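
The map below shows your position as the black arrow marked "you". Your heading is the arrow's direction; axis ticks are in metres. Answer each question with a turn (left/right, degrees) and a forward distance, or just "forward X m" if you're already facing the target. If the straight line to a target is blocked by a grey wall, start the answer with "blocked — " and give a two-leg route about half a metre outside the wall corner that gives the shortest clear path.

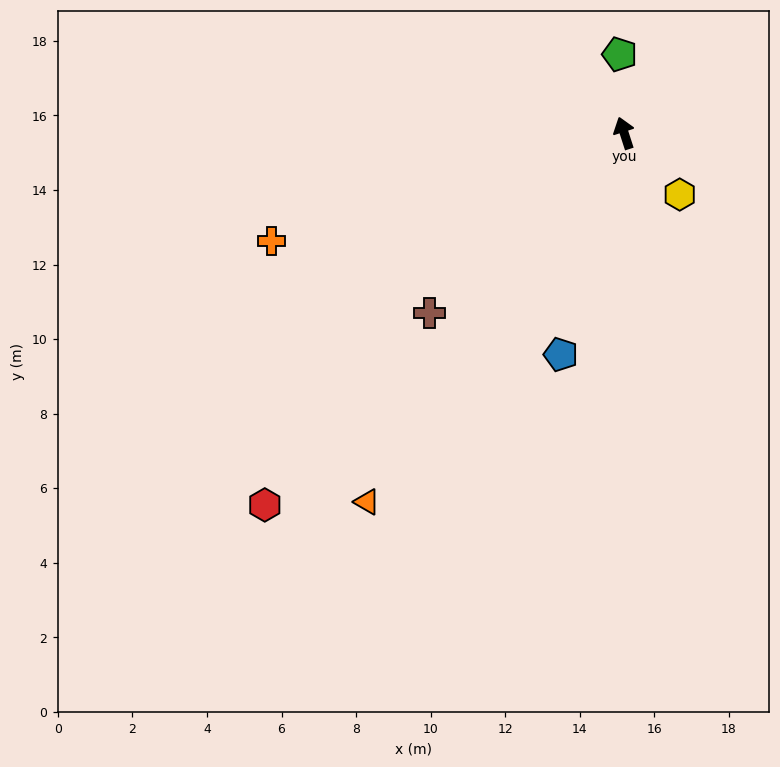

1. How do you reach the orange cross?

turn left 89°, forward 9.9 m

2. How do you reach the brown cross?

turn left 115°, forward 7.1 m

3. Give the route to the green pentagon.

turn right 15°, forward 2.1 m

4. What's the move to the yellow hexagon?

turn right 156°, forward 2.2 m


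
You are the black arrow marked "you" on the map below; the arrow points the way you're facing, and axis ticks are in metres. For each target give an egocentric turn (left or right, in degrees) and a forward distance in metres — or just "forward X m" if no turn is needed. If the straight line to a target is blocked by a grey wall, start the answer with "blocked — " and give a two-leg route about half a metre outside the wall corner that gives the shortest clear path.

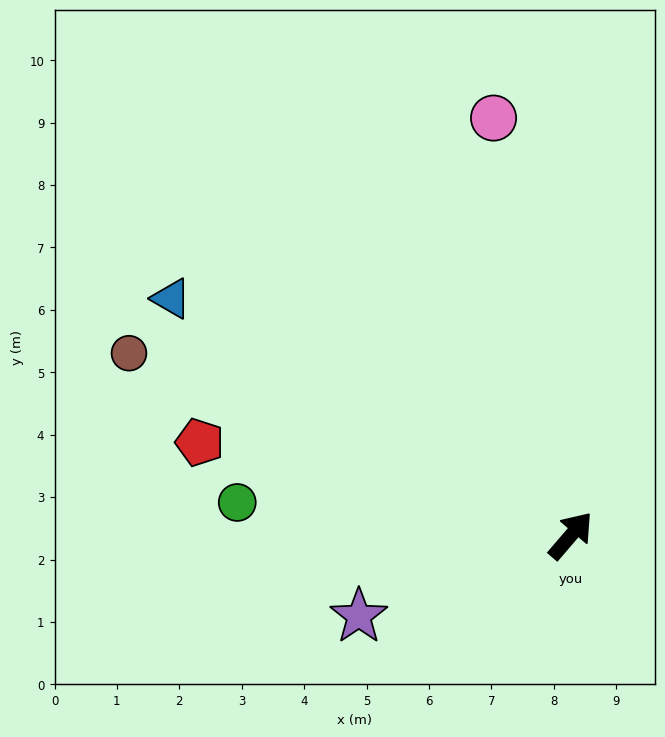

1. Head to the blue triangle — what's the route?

turn left 100°, forward 7.4 m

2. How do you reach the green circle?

turn left 125°, forward 5.4 m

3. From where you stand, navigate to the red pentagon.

turn left 117°, forward 6.1 m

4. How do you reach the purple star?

turn left 151°, forward 3.6 m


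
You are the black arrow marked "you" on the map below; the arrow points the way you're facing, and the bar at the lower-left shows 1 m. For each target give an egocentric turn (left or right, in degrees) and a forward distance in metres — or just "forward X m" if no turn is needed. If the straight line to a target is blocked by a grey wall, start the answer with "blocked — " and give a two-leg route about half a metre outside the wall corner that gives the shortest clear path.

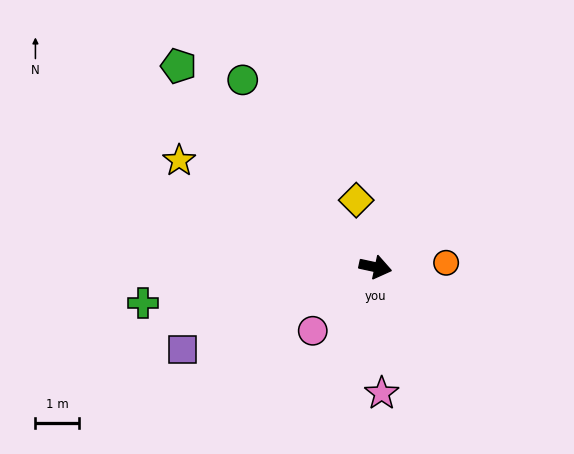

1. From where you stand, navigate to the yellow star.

turn left 164°, forward 5.1 m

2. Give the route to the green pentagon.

turn left 147°, forward 6.5 m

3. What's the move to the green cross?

turn right 159°, forward 5.4 m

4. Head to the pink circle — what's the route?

turn right 122°, forward 2.1 m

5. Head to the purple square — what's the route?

turn right 145°, forward 4.8 m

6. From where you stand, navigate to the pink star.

turn right 75°, forward 2.9 m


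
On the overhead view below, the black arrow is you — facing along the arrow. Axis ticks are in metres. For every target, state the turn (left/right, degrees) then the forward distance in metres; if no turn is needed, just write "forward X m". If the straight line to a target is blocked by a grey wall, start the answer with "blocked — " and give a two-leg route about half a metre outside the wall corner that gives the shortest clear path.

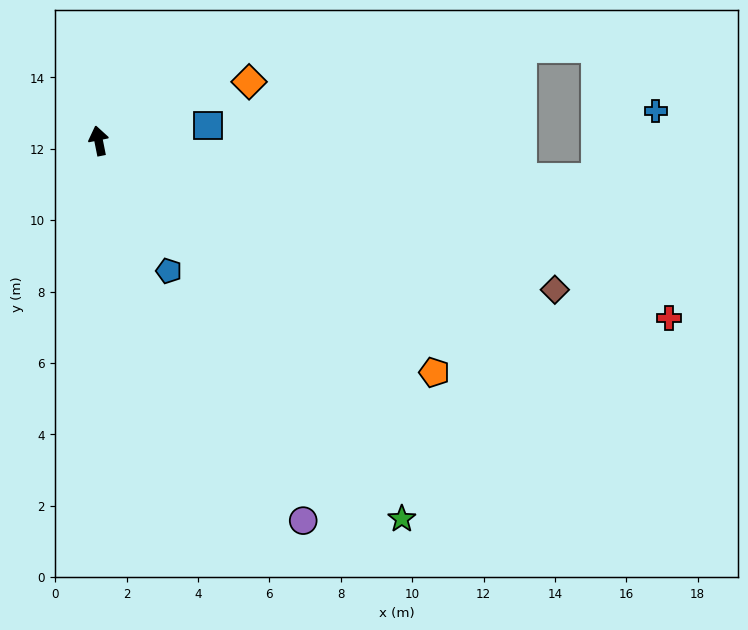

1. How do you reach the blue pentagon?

turn right 163°, forward 4.1 m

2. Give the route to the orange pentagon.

turn right 136°, forward 11.4 m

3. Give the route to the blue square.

turn right 93°, forward 3.1 m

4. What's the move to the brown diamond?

turn right 119°, forward 13.4 m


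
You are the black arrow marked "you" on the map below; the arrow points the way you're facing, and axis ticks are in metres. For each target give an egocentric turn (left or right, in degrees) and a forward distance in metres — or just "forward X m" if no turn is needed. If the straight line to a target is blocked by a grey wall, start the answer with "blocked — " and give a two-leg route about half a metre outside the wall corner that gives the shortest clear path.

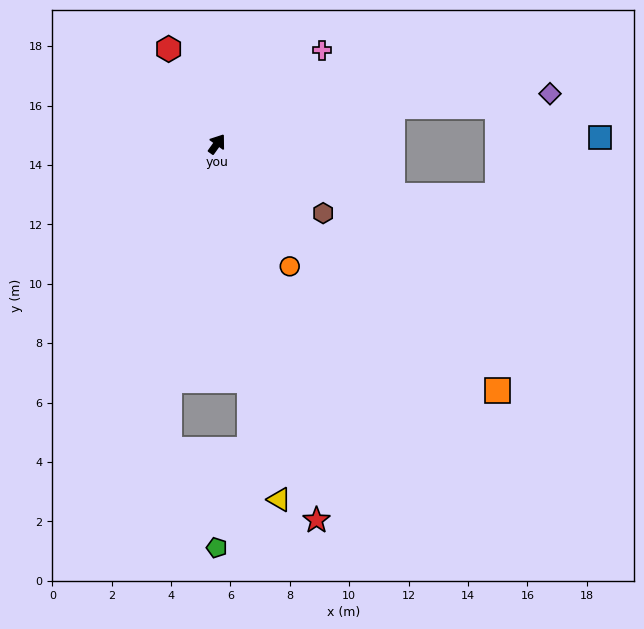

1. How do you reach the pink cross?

turn right 13°, forward 4.7 m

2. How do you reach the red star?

turn right 130°, forward 13.1 m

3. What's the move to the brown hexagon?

turn right 87°, forward 4.3 m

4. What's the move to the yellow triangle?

turn right 134°, forward 12.2 m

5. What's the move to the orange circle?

turn right 114°, forward 4.8 m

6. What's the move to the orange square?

turn right 96°, forward 12.6 m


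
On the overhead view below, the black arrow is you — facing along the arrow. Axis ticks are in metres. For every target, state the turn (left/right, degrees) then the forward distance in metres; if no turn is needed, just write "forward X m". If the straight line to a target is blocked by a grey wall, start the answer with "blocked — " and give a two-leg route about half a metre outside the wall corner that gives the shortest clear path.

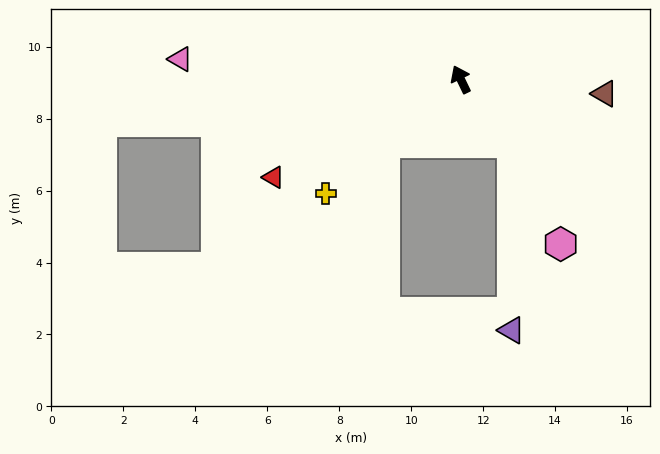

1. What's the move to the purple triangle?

blocked — turn right 167°, forward 2.3 m, then turn right 39°, forward 5.2 m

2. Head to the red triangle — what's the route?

turn left 92°, forward 5.9 m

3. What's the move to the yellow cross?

turn left 105°, forward 4.9 m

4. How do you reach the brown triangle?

turn right 121°, forward 4.0 m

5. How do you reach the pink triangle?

turn left 60°, forward 7.8 m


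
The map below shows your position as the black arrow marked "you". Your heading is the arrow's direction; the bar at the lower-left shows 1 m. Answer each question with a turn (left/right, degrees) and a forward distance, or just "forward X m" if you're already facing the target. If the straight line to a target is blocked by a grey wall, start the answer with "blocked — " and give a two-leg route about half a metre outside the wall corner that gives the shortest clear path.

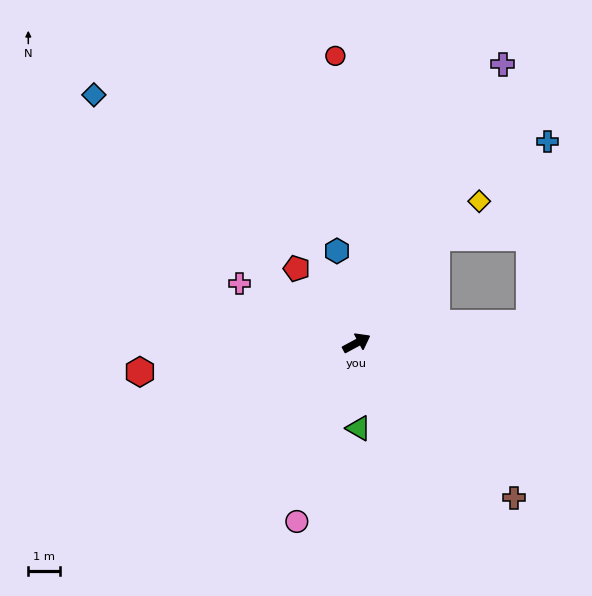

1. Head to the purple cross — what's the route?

turn left 34°, forward 9.9 m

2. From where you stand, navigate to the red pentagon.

turn left 101°, forward 3.0 m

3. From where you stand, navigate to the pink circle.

turn right 137°, forward 5.9 m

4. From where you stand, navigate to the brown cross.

turn right 73°, forward 6.9 m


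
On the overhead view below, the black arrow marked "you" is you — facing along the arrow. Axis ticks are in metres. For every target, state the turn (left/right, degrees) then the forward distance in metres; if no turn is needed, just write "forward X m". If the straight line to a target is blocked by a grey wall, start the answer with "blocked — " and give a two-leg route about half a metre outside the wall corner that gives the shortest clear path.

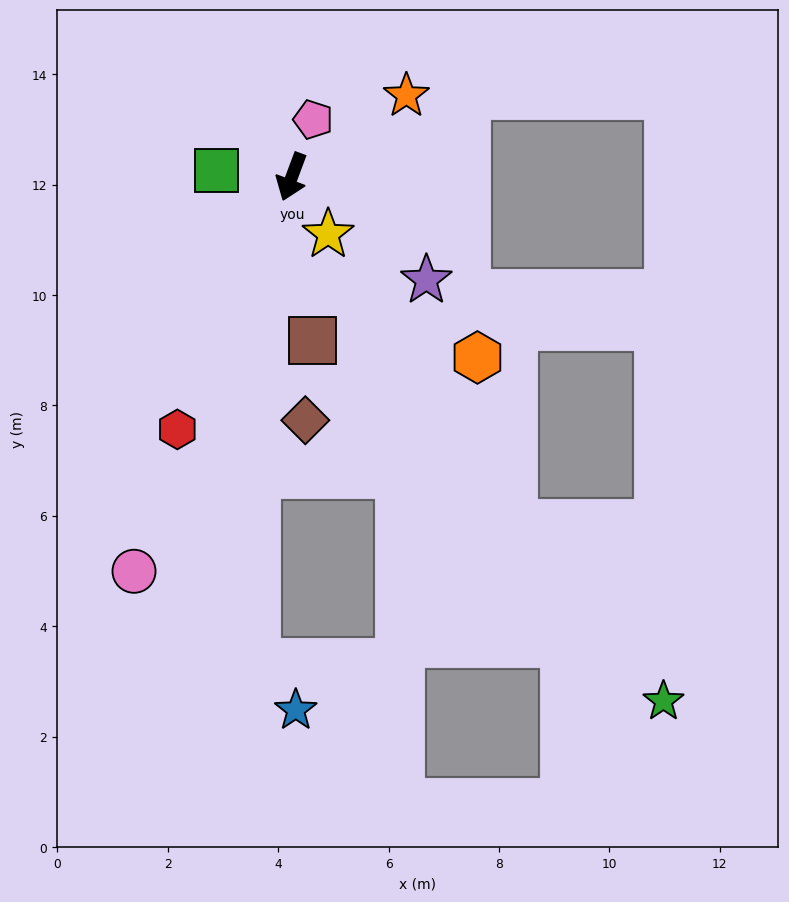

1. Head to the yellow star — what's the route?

turn left 53°, forward 1.2 m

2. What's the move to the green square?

turn right 75°, forward 1.4 m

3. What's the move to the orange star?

turn left 146°, forward 2.5 m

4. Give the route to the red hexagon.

turn right 4°, forward 5.0 m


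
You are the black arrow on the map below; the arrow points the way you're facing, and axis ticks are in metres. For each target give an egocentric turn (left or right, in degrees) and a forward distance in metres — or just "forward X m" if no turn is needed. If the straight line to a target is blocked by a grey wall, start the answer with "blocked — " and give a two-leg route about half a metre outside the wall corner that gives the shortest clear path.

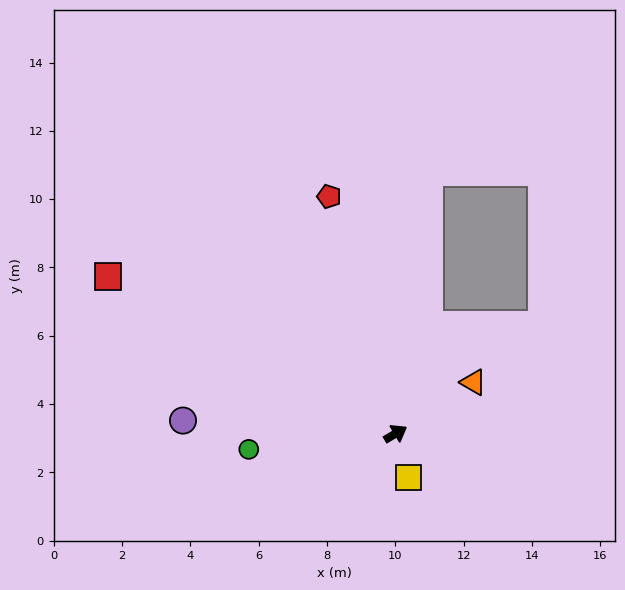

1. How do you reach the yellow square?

turn right 104°, forward 1.3 m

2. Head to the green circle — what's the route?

turn left 155°, forward 4.3 m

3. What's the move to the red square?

turn left 121°, forward 9.6 m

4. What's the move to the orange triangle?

turn left 3°, forward 2.7 m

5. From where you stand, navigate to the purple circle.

turn left 146°, forward 6.2 m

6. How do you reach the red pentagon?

turn left 75°, forward 7.2 m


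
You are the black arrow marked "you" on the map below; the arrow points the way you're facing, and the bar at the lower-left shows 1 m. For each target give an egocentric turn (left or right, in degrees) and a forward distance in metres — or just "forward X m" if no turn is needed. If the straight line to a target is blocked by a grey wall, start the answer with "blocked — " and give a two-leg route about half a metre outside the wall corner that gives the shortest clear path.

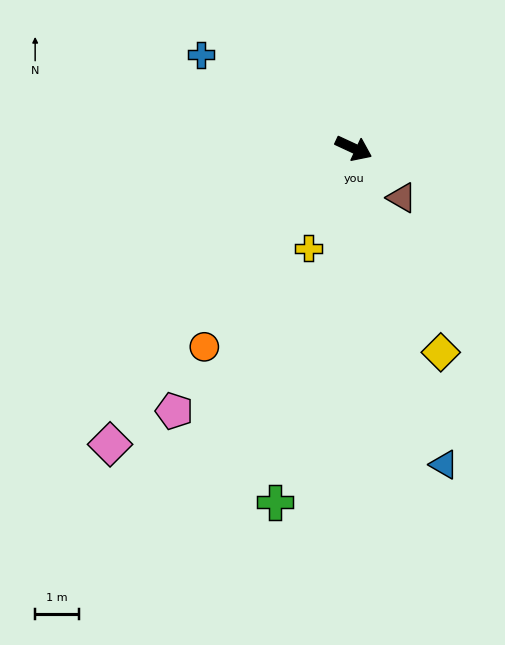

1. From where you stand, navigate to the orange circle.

turn right 102°, forward 5.7 m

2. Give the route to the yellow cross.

turn right 89°, forward 2.5 m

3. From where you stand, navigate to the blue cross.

turn left 173°, forward 4.1 m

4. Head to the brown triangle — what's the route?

turn right 21°, forward 1.6 m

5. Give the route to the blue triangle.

turn right 49°, forward 7.5 m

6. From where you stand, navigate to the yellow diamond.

turn right 42°, forward 5.1 m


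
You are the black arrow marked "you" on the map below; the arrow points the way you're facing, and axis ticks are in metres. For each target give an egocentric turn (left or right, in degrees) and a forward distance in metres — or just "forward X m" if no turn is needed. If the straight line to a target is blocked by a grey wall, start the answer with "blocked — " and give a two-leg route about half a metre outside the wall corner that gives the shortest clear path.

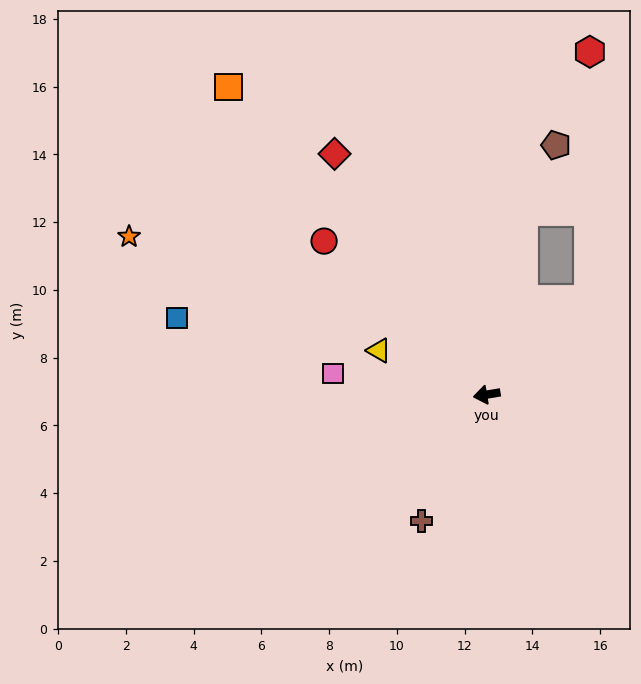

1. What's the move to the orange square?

turn right 59°, forward 11.8 m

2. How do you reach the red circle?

turn right 53°, forward 6.6 m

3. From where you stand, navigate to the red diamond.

turn right 67°, forward 8.4 m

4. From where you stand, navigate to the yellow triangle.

turn right 32°, forward 3.4 m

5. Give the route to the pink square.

turn right 17°, forward 4.6 m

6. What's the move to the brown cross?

turn left 53°, forward 4.2 m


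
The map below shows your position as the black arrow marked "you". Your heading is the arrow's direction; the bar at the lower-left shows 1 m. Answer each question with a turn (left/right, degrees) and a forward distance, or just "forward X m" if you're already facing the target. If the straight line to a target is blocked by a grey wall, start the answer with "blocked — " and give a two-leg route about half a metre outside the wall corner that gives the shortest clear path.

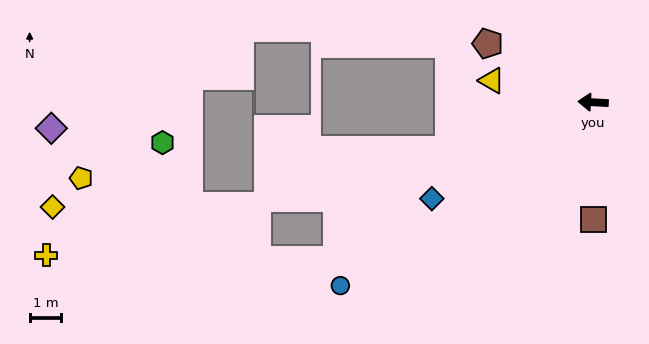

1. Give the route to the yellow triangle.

turn right 9°, forward 3.3 m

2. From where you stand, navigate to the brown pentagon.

turn right 26°, forward 3.8 m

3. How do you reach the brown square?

turn left 93°, forward 3.7 m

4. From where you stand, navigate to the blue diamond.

turn left 34°, forward 5.9 m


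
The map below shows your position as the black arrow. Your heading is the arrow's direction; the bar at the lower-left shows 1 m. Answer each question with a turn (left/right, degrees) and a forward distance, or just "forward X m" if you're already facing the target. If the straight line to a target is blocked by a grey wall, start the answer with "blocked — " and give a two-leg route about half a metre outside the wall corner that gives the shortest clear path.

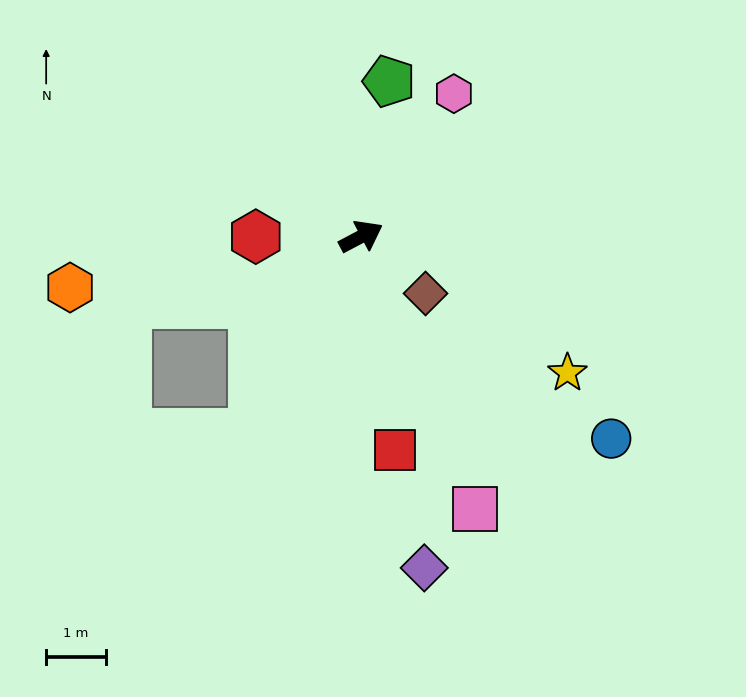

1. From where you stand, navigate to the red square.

turn right 109°, forward 3.6 m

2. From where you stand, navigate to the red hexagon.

turn left 152°, forward 1.8 m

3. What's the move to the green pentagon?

turn left 52°, forward 2.7 m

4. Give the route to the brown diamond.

turn right 69°, forward 1.4 m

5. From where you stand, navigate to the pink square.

turn right 95°, forward 5.0 m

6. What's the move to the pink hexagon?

turn left 29°, forward 2.9 m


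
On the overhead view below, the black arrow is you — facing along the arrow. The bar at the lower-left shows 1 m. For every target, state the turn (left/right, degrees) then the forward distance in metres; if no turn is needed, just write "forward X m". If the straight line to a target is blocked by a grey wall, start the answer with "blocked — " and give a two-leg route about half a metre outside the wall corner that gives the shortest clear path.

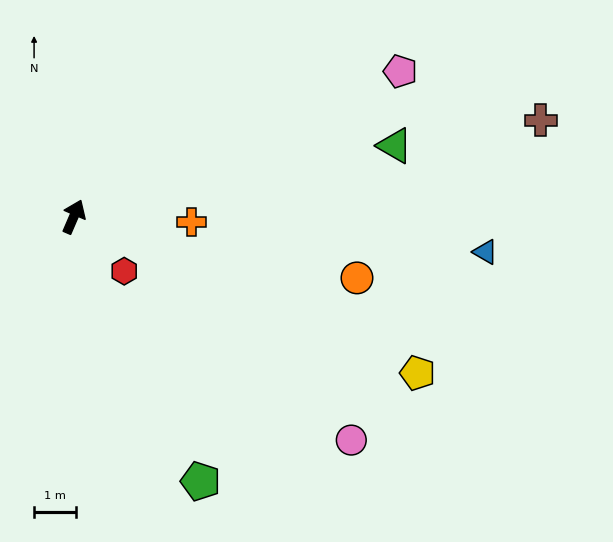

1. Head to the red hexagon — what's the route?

turn right 114°, forward 1.8 m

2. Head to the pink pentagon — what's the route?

turn right 43°, forward 8.6 m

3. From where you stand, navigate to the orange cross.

turn right 69°, forward 2.8 m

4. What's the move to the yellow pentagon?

turn right 91°, forward 9.1 m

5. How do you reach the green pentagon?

turn right 131°, forward 7.0 m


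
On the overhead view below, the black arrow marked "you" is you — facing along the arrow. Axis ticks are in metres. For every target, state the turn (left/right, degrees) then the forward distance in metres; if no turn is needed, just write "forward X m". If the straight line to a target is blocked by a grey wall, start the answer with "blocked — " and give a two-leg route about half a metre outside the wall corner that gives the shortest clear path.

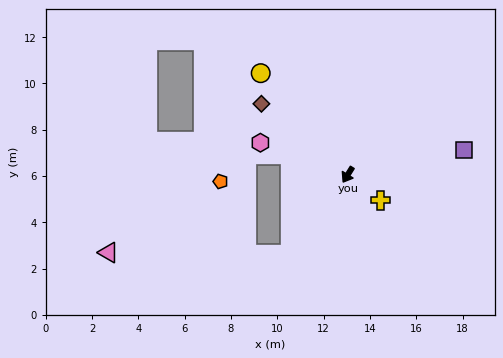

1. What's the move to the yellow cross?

turn left 84°, forward 1.8 m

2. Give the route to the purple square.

turn left 134°, forward 5.1 m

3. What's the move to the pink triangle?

blocked — turn right 4°, forward 4.2 m, then turn right 55°, forward 7.9 m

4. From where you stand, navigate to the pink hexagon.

turn right 78°, forward 4.0 m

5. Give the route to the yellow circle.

turn right 107°, forward 5.8 m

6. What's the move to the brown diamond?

turn right 98°, forward 4.8 m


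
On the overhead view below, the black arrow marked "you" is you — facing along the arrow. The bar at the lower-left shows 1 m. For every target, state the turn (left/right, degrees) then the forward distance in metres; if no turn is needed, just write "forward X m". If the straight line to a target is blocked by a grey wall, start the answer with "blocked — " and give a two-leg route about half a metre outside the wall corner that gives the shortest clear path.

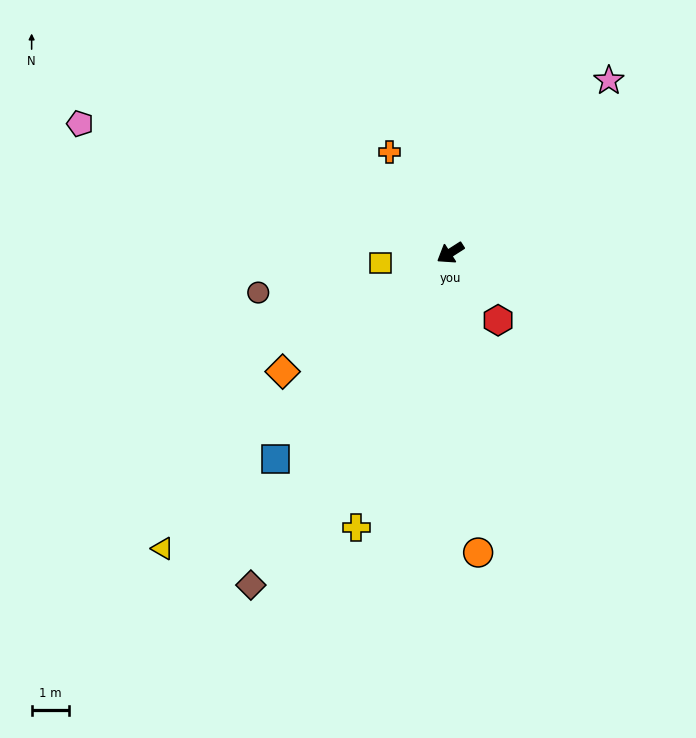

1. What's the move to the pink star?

turn right 165°, forward 6.3 m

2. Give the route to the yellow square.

turn right 24°, forward 1.9 m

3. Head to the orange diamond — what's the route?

turn left 3°, forward 5.5 m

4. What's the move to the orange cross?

turn right 91°, forward 3.2 m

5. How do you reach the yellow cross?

turn left 39°, forward 7.8 m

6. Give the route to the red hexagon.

turn left 93°, forward 2.2 m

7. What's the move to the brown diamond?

turn left 26°, forward 10.4 m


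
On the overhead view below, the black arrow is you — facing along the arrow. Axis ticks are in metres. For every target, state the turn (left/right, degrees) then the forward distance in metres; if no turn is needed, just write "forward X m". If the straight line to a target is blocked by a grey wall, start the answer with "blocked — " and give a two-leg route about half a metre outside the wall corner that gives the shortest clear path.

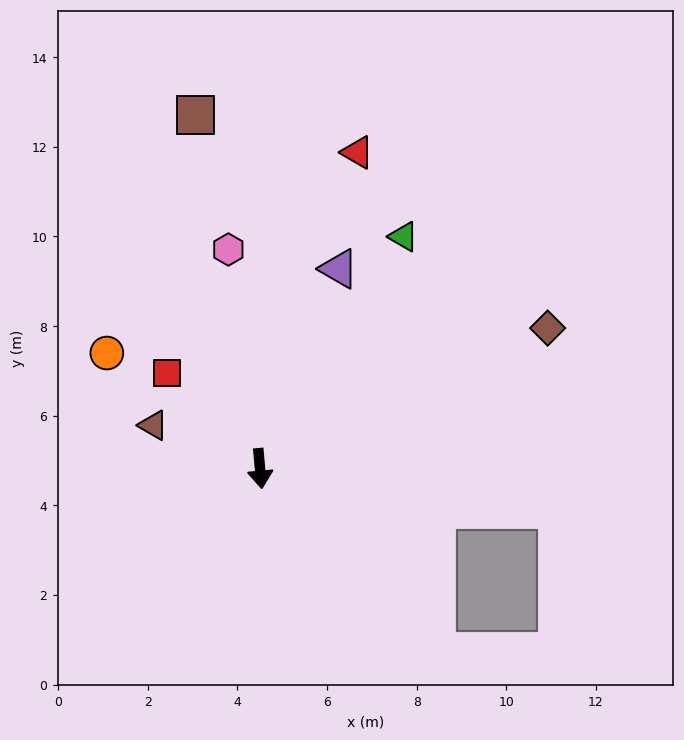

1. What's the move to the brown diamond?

turn left 111°, forward 7.1 m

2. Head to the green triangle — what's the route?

turn left 143°, forward 6.1 m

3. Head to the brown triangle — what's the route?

turn right 117°, forward 2.6 m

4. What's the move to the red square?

turn right 141°, forward 3.0 m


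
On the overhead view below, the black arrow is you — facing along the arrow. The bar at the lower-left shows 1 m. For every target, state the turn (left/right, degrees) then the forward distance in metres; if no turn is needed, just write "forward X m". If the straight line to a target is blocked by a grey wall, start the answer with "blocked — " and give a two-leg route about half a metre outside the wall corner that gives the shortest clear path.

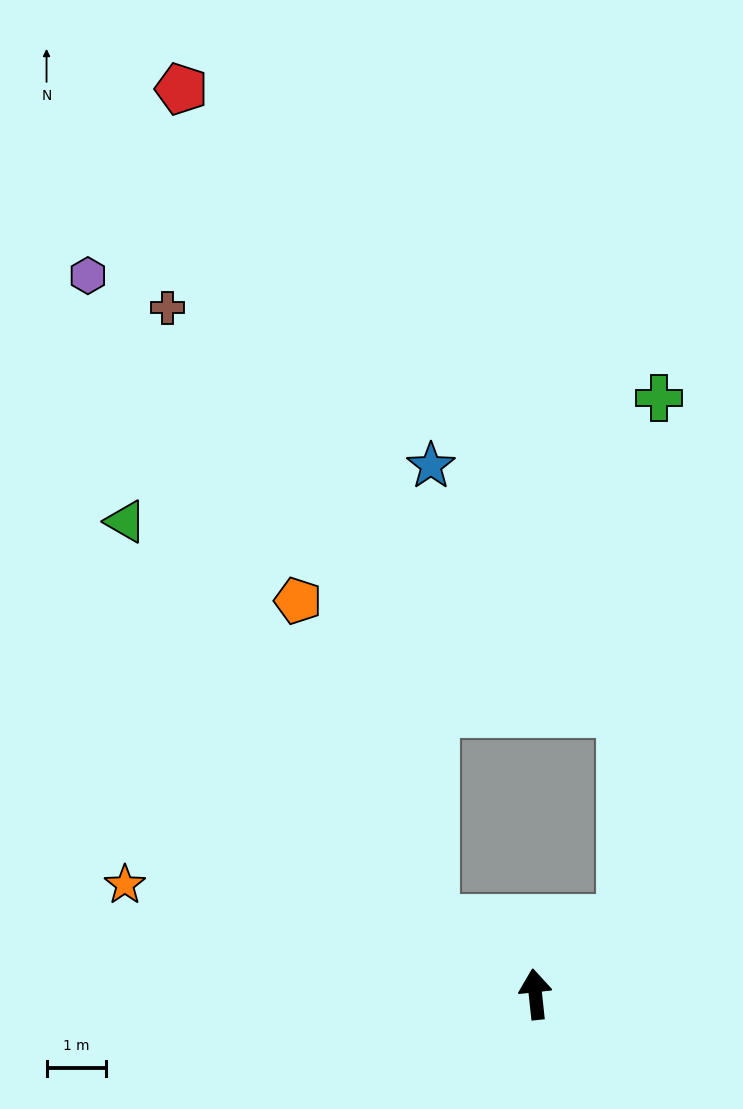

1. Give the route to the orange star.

turn left 69°, forward 7.2 m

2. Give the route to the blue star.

blocked — turn left 48°, forward 2.1 m, then turn right 54°, forward 7.7 m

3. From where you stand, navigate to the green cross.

blocked — turn right 55°, forward 1.9 m, then turn left 45°, forward 8.8 m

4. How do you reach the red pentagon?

blocked — turn left 48°, forward 2.1 m, then turn right 37°, forward 14.7 m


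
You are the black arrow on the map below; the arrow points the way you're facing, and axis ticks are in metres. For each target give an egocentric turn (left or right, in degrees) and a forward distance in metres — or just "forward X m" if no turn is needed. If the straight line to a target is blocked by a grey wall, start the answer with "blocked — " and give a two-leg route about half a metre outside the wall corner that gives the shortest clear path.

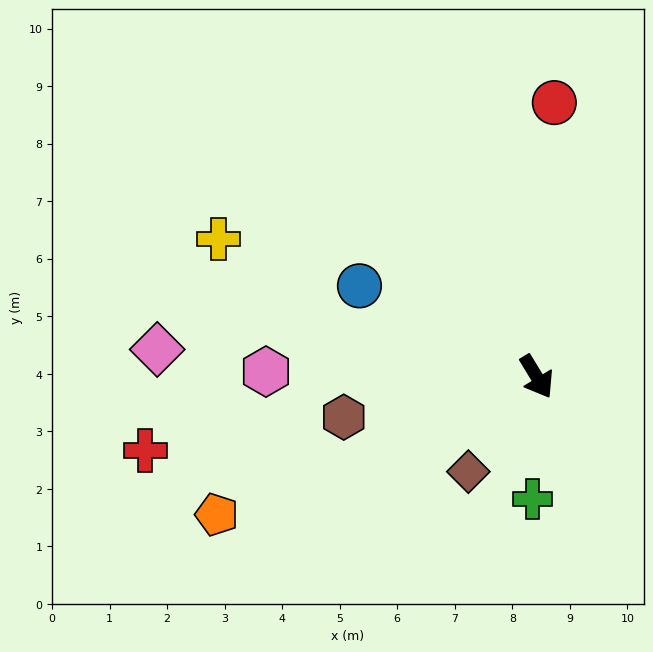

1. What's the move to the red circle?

turn left 145°, forward 4.8 m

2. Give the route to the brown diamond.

turn right 67°, forward 2.0 m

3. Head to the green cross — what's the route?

turn right 33°, forward 2.1 m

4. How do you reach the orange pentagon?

turn right 98°, forward 6.1 m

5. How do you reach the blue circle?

turn right 148°, forward 3.5 m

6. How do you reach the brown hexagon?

turn right 109°, forward 3.4 m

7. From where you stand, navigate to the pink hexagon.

turn right 122°, forward 4.7 m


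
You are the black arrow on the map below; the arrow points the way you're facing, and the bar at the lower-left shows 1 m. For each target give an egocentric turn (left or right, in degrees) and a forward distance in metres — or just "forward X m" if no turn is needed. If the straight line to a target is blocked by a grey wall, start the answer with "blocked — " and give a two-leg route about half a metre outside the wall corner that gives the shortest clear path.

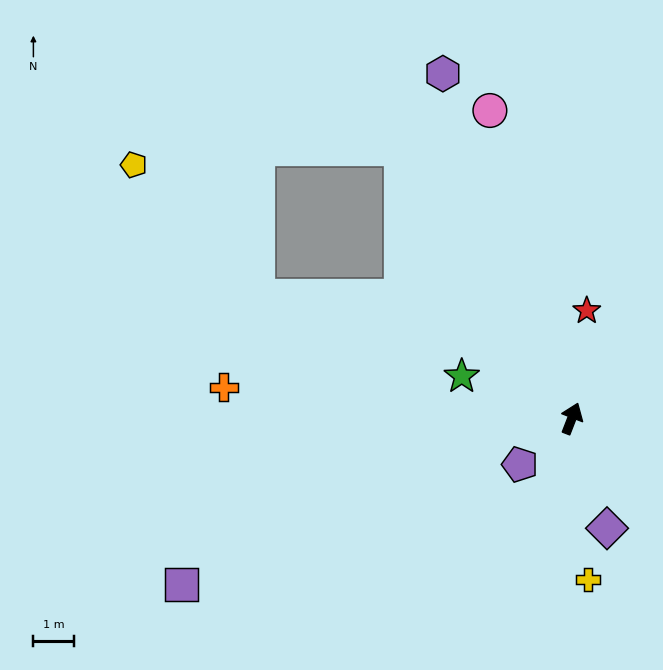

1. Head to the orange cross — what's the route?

turn left 106°, forward 8.6 m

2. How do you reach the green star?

turn left 90°, forward 2.9 m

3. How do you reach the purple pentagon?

turn left 153°, forward 1.7 m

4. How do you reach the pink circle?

turn left 36°, forward 7.8 m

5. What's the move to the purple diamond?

turn right 141°, forward 2.8 m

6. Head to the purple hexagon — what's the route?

turn left 42°, forward 9.0 m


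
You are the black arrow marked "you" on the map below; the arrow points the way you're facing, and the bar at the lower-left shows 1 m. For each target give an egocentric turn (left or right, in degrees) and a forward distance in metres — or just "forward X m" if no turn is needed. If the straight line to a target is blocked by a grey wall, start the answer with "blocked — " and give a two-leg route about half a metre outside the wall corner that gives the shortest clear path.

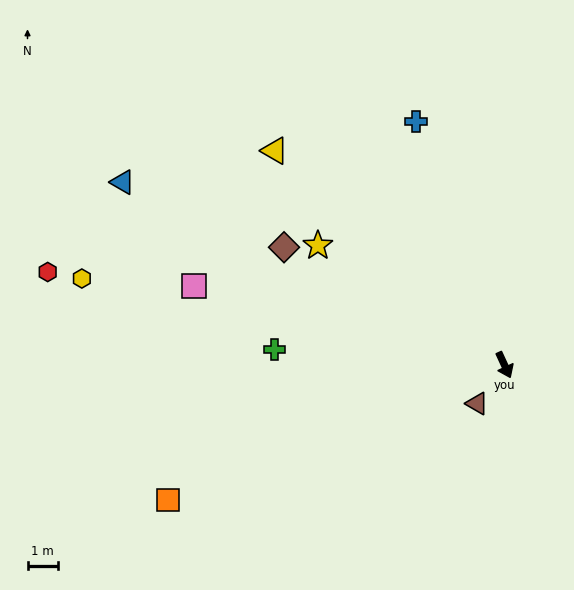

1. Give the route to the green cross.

turn right 118°, forward 7.6 m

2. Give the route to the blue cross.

turn left 175°, forward 8.6 m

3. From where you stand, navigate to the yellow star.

turn right 147°, forward 7.3 m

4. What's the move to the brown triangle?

turn right 60°, forward 1.6 m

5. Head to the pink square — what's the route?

turn right 129°, forward 10.6 m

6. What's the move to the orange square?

turn right 93°, forward 12.0 m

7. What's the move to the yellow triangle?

turn right 158°, forward 10.4 m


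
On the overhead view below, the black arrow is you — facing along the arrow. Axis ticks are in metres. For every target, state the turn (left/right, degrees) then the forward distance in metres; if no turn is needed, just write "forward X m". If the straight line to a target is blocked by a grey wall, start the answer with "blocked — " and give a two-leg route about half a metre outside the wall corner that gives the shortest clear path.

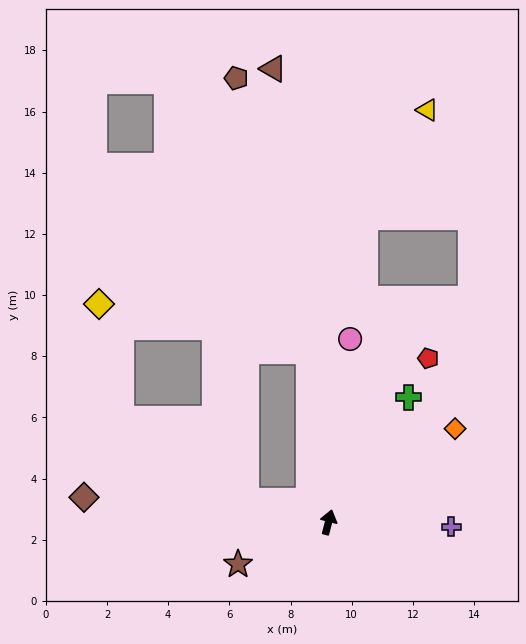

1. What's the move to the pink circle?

turn left 8°, forward 6.0 m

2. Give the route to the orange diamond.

turn right 39°, forward 5.1 m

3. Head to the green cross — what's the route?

turn right 18°, forward 4.8 m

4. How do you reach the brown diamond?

turn left 99°, forward 8.0 m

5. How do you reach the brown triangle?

turn left 21°, forward 14.9 m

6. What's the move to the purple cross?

turn right 78°, forward 4.0 m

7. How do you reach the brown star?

turn left 129°, forward 3.3 m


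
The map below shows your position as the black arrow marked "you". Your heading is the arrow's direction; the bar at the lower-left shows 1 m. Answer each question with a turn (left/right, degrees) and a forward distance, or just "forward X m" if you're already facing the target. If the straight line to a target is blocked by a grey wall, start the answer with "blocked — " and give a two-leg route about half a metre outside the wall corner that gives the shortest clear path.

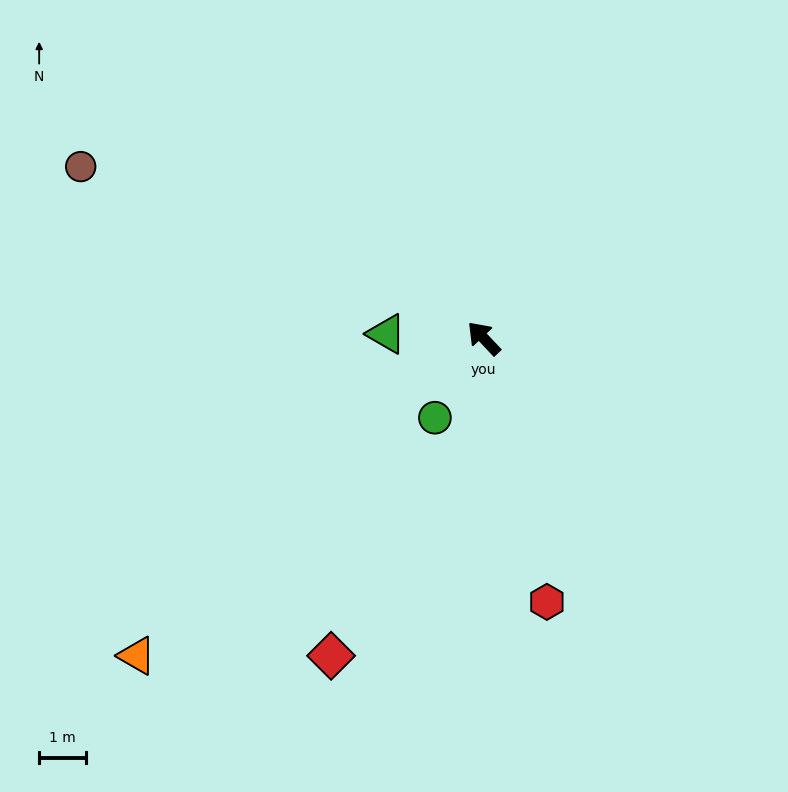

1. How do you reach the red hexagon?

turn left 150°, forward 5.8 m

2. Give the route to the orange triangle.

turn left 89°, forward 10.0 m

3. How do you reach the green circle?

turn left 105°, forward 2.0 m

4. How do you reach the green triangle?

turn left 44°, forward 2.1 m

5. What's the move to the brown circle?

turn left 24°, forward 9.4 m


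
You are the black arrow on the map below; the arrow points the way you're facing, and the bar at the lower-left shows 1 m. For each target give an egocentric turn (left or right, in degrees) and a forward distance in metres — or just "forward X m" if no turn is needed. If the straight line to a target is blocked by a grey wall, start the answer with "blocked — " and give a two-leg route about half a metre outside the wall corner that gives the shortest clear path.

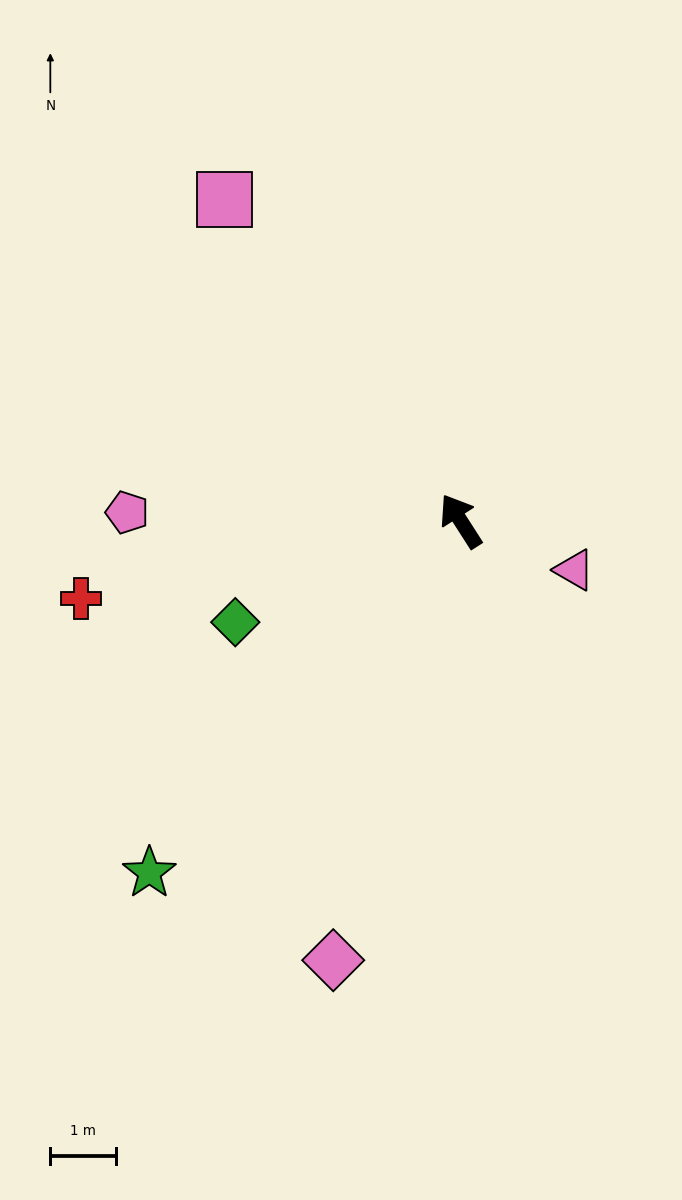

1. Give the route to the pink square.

turn left 4°, forward 6.1 m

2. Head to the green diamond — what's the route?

turn left 82°, forward 3.8 m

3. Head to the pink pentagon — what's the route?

turn left 56°, forward 5.1 m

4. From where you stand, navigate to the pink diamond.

turn left 131°, forward 6.9 m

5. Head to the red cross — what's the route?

turn left 69°, forward 5.9 m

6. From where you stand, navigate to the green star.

turn left 106°, forward 7.1 m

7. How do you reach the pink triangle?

turn right 146°, forward 1.9 m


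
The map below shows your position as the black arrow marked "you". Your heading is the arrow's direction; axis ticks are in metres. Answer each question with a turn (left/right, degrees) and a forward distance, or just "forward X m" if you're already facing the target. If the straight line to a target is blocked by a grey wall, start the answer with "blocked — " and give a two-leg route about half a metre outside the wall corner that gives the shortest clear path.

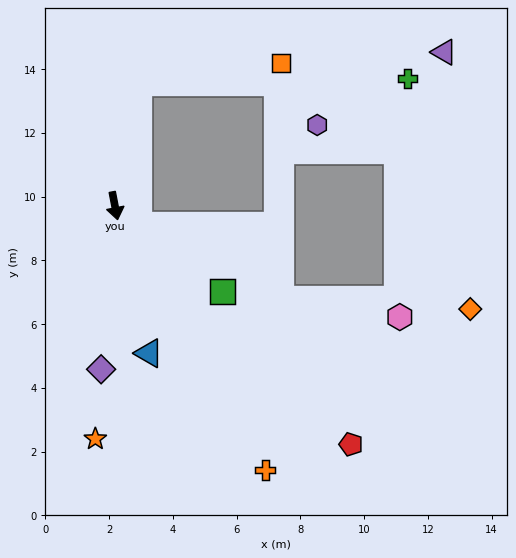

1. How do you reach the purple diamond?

turn right 16°, forward 5.1 m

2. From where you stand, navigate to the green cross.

blocked — turn left 158°, forward 3.9 m, then turn right 78°, forward 8.4 m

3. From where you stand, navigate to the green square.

turn left 40°, forward 4.3 m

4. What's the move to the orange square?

blocked — turn left 158°, forward 3.9 m, then turn right 71°, forward 4.5 m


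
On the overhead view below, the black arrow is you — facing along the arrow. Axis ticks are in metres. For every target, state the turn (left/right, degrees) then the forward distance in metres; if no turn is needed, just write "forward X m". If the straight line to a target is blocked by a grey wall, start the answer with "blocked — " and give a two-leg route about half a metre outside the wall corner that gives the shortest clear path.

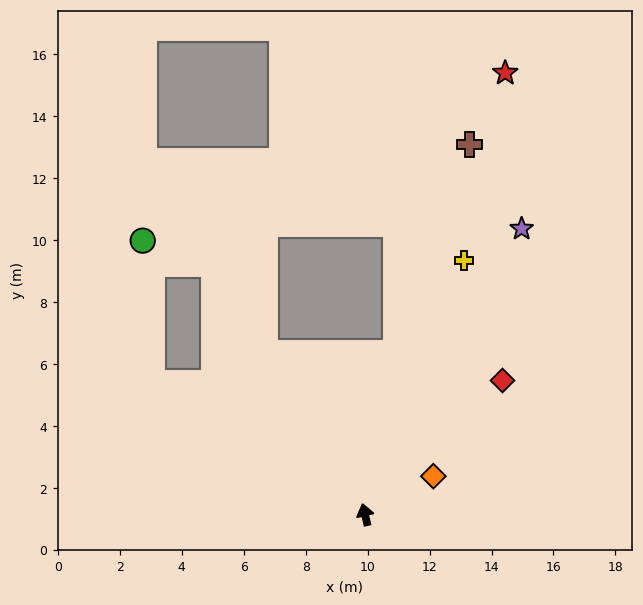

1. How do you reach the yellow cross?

turn right 34°, forward 8.8 m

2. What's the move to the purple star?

turn right 42°, forward 10.5 m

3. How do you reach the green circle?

blocked — turn left 45°, forward 8.1 m, then turn right 54°, forward 4.6 m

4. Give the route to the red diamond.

turn right 59°, forward 6.2 m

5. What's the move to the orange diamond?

turn right 74°, forward 2.5 m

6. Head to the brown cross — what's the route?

turn right 29°, forward 12.4 m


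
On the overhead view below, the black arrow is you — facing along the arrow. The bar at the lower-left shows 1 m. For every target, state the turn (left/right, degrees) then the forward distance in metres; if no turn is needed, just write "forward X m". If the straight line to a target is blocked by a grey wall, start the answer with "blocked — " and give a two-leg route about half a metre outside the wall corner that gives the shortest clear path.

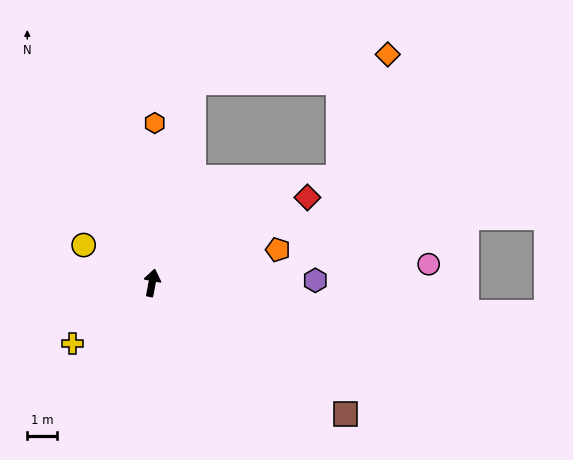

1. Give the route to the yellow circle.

turn left 72°, forward 2.6 m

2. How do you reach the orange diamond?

blocked — forward 6.8 m, then turn right 71°, forward 6.5 m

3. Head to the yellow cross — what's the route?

turn left 138°, forward 3.3 m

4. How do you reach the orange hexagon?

turn left 10°, forward 5.3 m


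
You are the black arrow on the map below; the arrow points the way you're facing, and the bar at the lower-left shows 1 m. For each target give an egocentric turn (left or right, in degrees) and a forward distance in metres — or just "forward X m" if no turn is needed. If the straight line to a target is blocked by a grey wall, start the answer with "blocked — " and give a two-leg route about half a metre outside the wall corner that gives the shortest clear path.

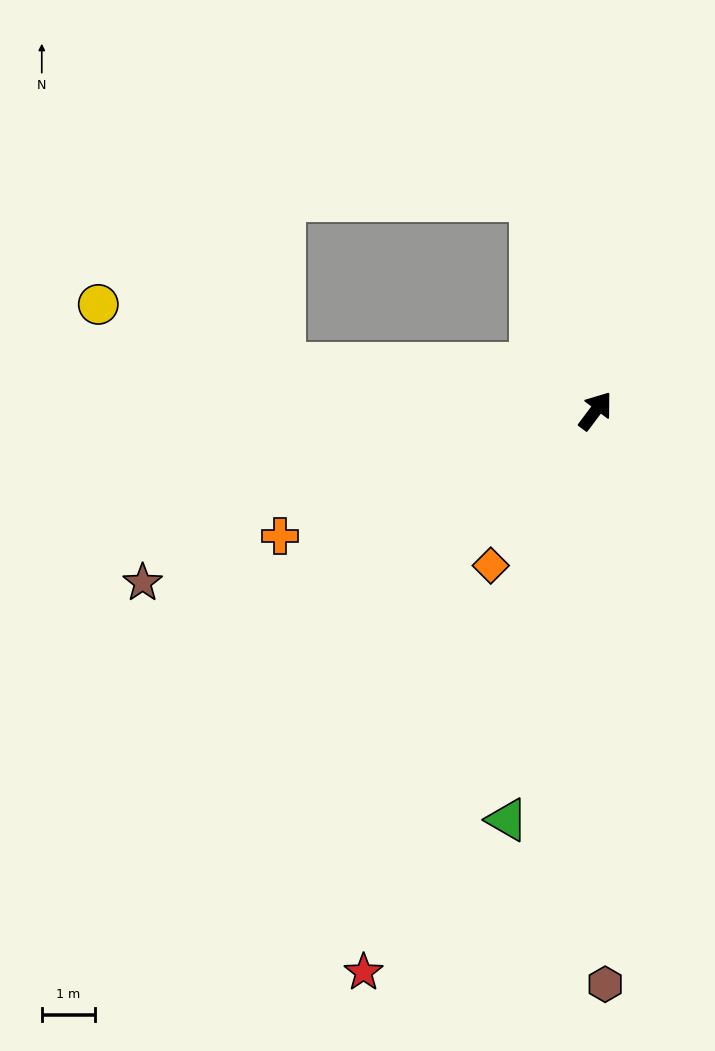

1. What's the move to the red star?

turn right 166°, forward 11.5 m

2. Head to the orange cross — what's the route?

turn left 149°, forward 6.4 m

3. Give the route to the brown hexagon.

turn right 142°, forward 10.9 m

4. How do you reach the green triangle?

turn right 155°, forward 7.9 m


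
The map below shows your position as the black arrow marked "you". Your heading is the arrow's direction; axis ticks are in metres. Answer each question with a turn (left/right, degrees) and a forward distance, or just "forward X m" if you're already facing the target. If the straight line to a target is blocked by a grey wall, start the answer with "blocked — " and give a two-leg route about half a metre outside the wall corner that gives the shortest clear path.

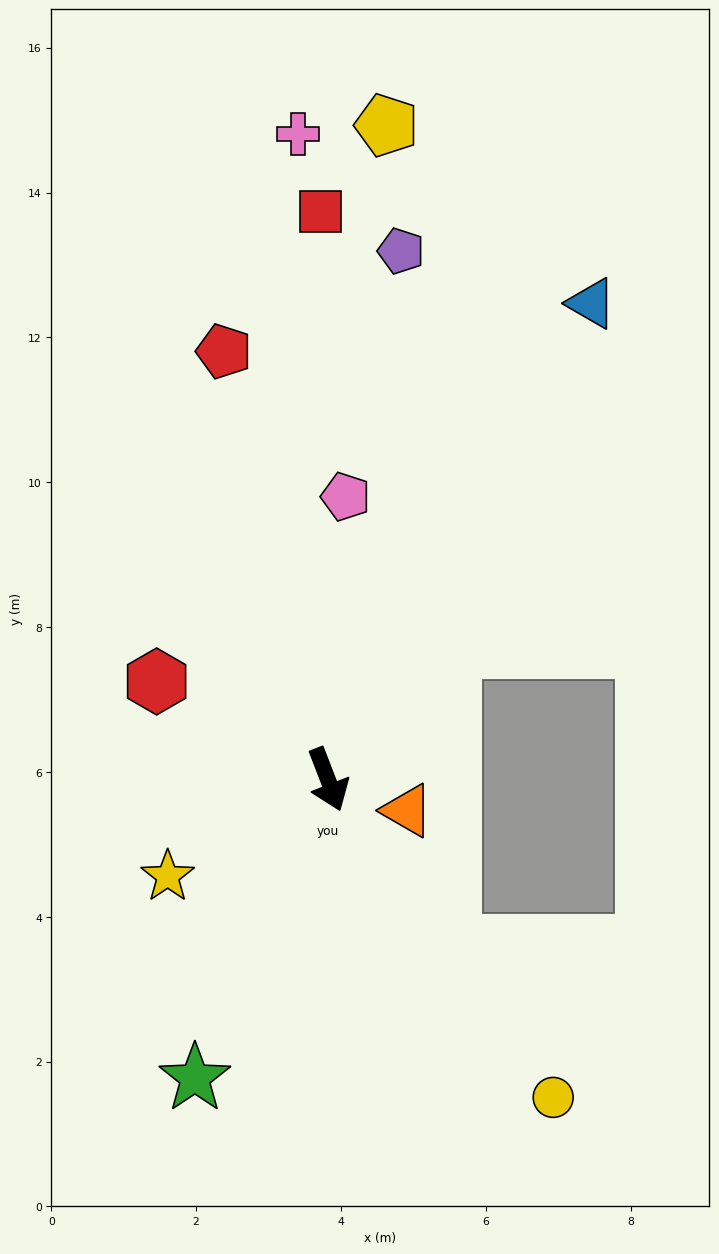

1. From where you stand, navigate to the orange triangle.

turn left 48°, forward 1.2 m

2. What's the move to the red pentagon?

turn left 173°, forward 6.1 m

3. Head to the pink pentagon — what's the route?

turn left 155°, forward 3.9 m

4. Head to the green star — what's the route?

turn right 45°, forward 4.5 m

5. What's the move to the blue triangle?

turn left 130°, forward 7.5 m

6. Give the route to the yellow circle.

turn left 14°, forward 5.4 m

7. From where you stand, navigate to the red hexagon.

turn right 141°, forward 2.7 m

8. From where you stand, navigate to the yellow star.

turn right 80°, forward 2.6 m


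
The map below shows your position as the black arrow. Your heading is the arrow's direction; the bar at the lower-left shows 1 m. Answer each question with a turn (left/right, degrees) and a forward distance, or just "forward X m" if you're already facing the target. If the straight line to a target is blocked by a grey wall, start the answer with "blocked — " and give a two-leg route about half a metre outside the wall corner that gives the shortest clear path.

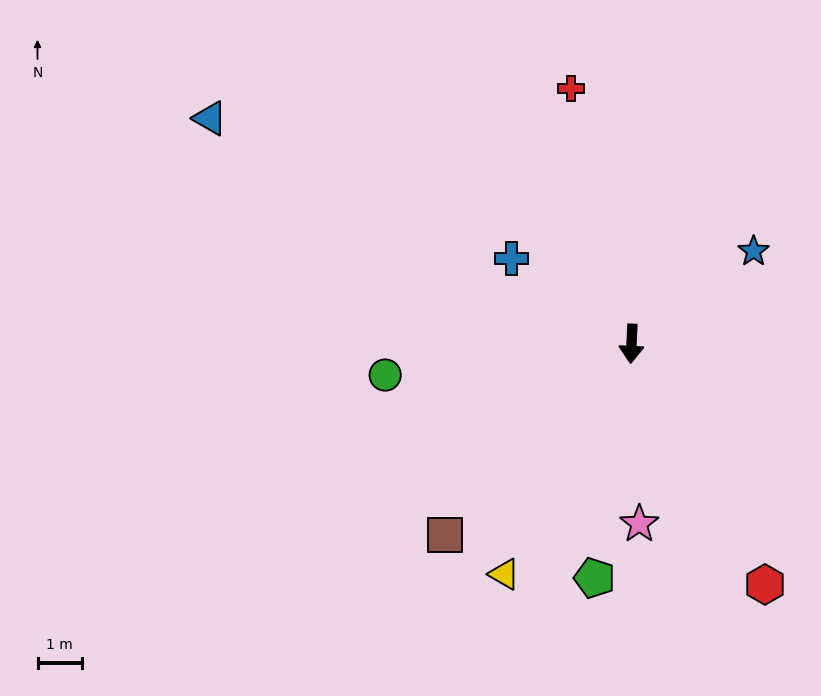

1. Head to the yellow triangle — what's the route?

turn right 26°, forward 6.0 m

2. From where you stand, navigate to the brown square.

turn right 42°, forward 6.1 m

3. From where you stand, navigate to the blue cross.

turn right 123°, forward 3.4 m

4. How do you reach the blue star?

turn left 130°, forward 3.5 m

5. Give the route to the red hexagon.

turn left 32°, forward 6.3 m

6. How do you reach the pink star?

turn left 5°, forward 4.1 m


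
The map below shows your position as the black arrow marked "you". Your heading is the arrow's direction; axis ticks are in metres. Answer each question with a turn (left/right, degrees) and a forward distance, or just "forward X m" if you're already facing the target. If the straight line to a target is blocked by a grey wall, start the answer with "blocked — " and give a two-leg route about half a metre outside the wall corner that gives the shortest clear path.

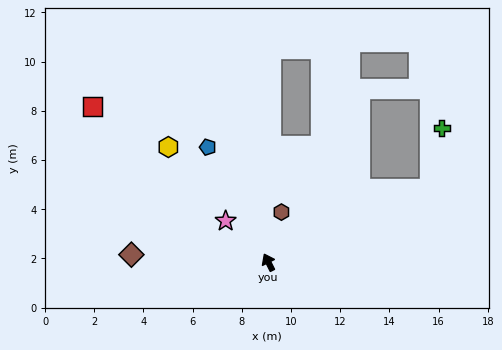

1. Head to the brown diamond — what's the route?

turn left 60°, forward 5.6 m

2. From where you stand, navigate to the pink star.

turn left 19°, forward 2.4 m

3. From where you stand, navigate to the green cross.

blocked — turn right 92°, forward 7.2 m, then turn left 54°, forward 2.5 m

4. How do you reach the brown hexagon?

turn right 41°, forward 2.1 m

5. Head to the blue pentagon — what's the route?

forward 5.3 m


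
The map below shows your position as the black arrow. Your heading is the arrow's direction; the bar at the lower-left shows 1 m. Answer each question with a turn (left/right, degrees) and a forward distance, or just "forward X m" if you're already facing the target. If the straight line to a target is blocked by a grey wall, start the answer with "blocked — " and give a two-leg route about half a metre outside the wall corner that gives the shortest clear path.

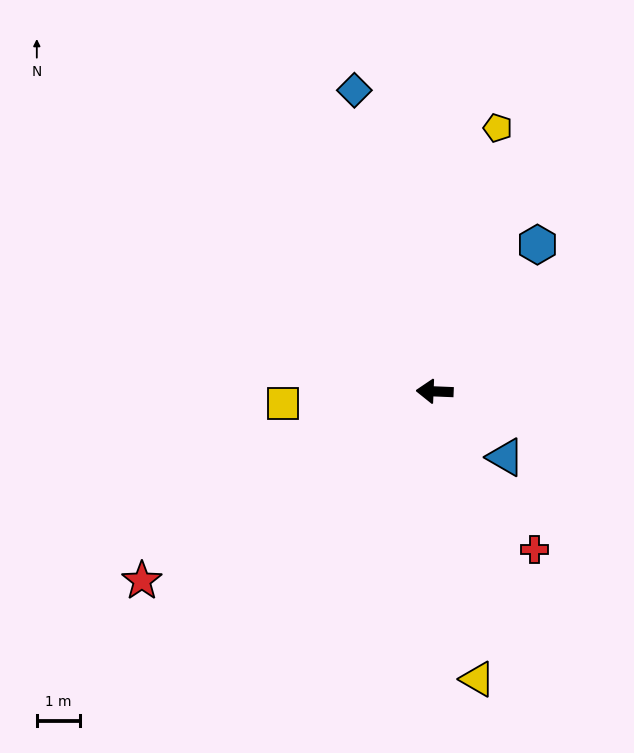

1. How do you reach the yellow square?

turn left 7°, forward 3.5 m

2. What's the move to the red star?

turn left 35°, forward 8.1 m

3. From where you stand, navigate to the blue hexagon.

turn right 123°, forward 4.2 m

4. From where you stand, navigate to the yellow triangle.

turn left 101°, forward 6.7 m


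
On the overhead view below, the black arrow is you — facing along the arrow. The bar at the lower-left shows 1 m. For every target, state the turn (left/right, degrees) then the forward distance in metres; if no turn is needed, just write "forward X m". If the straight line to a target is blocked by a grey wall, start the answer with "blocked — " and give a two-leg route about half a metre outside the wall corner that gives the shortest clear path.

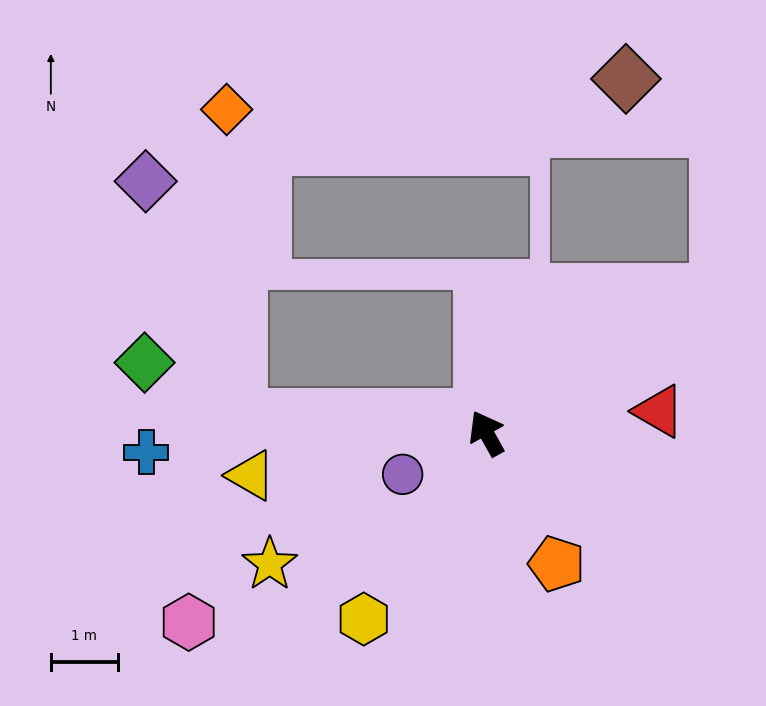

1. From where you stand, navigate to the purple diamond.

blocked — turn left 57°, forward 3.7 m, then turn right 64°, forward 3.8 m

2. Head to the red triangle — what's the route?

turn right 112°, forward 2.6 m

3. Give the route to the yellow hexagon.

turn left 117°, forward 3.3 m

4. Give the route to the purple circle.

turn left 87°, forward 1.4 m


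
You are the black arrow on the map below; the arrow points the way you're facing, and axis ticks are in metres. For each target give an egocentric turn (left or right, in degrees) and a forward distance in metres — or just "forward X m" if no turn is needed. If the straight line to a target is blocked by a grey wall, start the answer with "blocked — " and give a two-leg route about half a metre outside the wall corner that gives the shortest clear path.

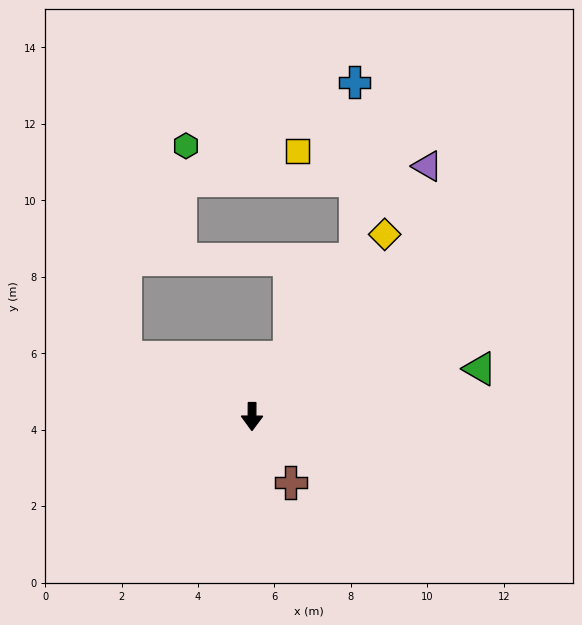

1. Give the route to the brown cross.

turn left 31°, forward 2.0 m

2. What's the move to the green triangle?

turn left 102°, forward 6.1 m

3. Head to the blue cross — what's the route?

blocked — turn left 147°, forward 4.9 m, then turn left 34°, forward 4.6 m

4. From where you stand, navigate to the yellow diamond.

turn left 144°, forward 5.9 m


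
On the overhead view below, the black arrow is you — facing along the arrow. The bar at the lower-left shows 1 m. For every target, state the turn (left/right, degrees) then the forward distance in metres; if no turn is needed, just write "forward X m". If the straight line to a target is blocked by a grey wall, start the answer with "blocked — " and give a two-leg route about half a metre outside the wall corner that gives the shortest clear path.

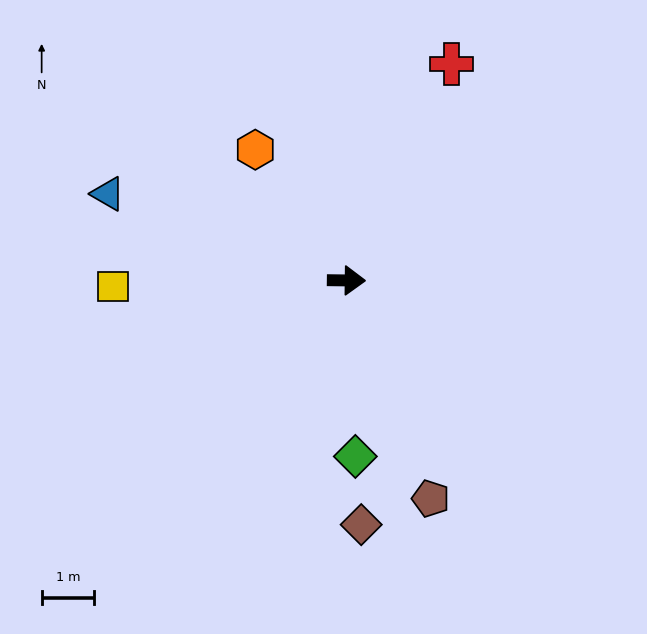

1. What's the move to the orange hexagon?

turn left 126°, forward 3.0 m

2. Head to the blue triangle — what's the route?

turn left 161°, forward 4.8 m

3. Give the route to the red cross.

turn left 65°, forward 4.6 m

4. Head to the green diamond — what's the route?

turn right 86°, forward 3.4 m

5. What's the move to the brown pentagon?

turn right 68°, forward 4.5 m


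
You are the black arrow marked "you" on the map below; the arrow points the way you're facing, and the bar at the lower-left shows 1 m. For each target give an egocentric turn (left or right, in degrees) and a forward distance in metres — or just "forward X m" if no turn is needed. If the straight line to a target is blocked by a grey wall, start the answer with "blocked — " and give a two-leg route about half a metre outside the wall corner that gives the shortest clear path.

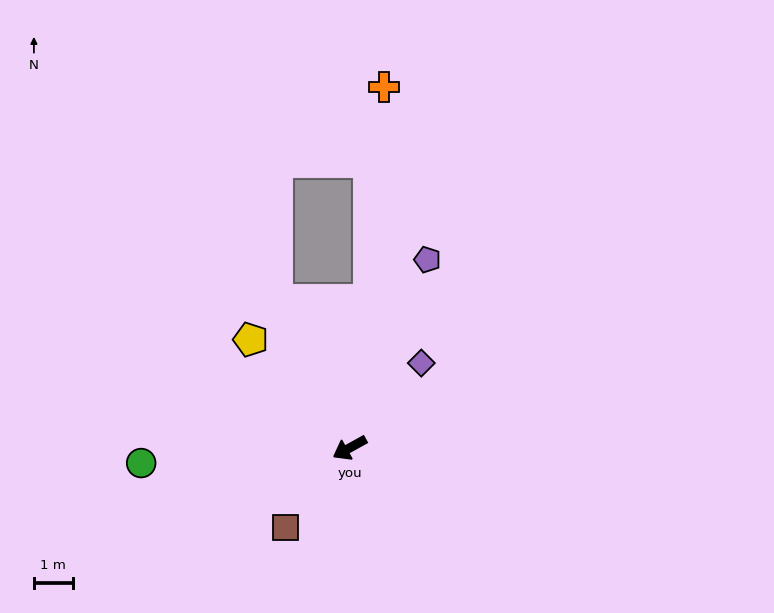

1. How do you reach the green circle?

turn right 25°, forward 5.4 m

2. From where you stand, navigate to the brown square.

turn left 22°, forward 2.6 m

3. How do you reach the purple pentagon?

turn right 141°, forward 5.3 m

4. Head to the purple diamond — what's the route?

turn right 159°, forward 2.9 m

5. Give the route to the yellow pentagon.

turn right 77°, forward 3.8 m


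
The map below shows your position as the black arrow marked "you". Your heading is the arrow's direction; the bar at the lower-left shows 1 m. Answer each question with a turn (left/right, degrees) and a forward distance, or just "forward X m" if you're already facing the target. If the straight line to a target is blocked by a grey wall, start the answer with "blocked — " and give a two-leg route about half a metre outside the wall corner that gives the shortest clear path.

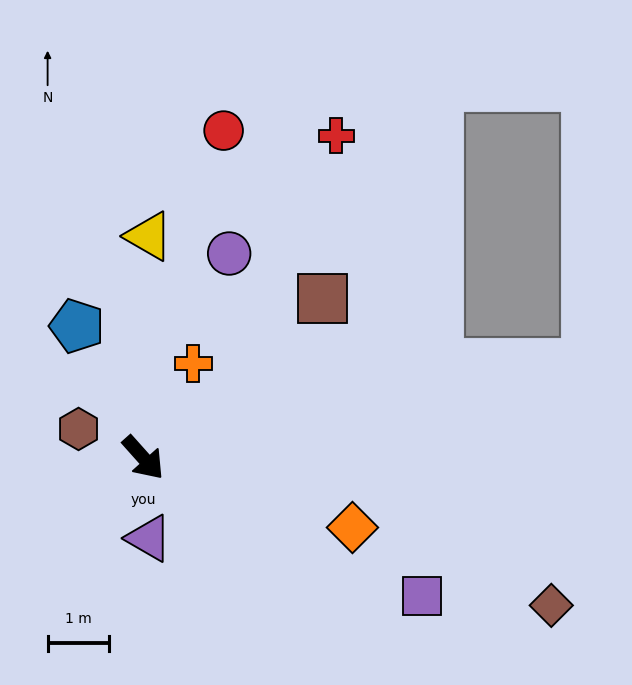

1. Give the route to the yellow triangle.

turn left 137°, forward 3.6 m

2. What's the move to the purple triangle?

turn right 38°, forward 1.3 m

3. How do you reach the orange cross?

turn left 110°, forward 1.7 m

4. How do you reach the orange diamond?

turn left 30°, forward 3.6 m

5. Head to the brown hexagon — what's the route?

turn right 156°, forward 1.2 m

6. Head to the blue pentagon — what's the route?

turn left 165°, forward 2.4 m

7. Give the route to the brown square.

turn left 90°, forward 3.9 m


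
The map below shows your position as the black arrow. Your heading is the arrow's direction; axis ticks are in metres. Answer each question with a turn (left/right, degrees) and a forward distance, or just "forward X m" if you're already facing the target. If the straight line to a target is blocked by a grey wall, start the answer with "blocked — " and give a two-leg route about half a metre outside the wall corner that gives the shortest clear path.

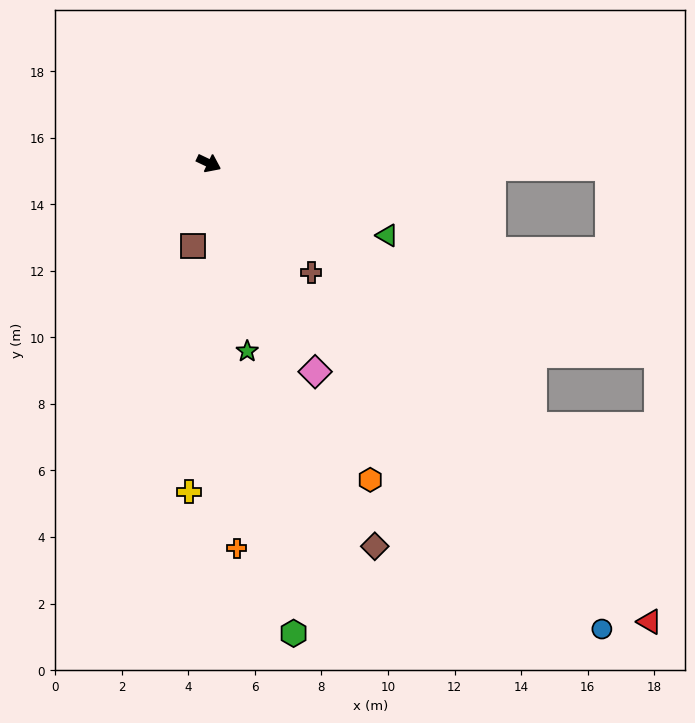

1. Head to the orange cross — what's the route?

turn right 60°, forward 11.6 m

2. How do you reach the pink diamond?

turn right 38°, forward 7.0 m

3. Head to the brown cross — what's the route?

turn right 21°, forward 4.5 m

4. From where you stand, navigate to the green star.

turn right 53°, forward 5.8 m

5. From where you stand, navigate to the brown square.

turn right 76°, forward 2.5 m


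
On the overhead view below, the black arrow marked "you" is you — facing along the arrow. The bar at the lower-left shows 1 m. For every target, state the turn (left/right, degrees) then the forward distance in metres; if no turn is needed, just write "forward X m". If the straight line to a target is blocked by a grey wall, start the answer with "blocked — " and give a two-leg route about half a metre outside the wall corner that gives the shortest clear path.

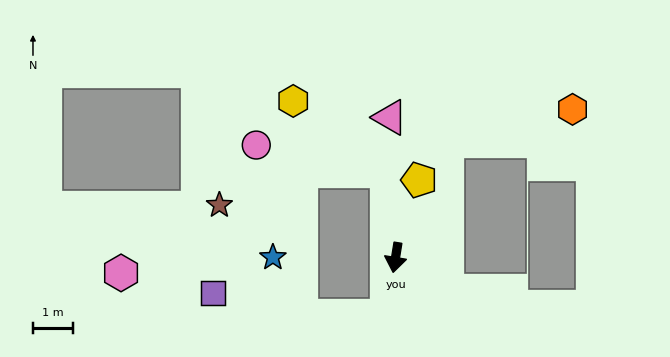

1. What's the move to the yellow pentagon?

turn left 172°, forward 2.0 m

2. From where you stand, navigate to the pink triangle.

turn right 168°, forward 3.5 m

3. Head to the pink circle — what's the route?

blocked — turn right 165°, forward 2.2 m, then turn left 73°, forward 3.3 m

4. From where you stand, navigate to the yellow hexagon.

blocked — turn right 165°, forward 2.2 m, then turn left 48°, forward 2.9 m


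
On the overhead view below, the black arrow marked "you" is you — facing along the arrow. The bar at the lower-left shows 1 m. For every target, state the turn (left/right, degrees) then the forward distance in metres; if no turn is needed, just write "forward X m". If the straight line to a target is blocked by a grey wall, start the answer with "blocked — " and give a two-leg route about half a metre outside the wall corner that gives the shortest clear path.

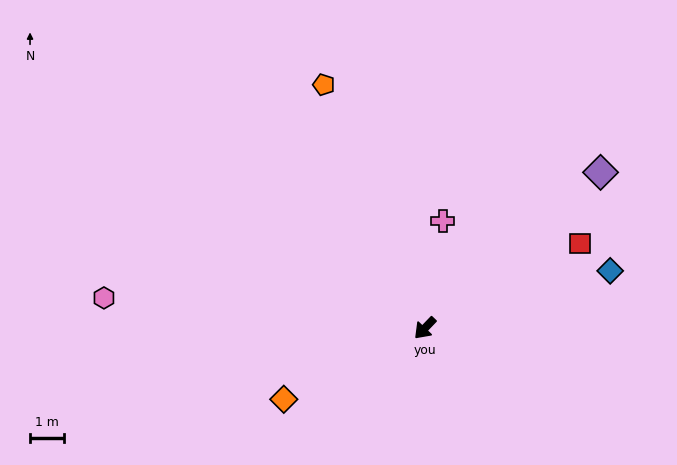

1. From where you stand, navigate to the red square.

turn left 162°, forward 5.3 m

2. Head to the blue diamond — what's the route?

turn left 151°, forward 5.8 m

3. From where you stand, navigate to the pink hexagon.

turn right 52°, forward 9.6 m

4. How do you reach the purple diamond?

turn left 175°, forward 7.0 m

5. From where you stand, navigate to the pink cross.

turn right 146°, forward 3.2 m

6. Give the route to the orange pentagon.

turn right 114°, forward 7.8 m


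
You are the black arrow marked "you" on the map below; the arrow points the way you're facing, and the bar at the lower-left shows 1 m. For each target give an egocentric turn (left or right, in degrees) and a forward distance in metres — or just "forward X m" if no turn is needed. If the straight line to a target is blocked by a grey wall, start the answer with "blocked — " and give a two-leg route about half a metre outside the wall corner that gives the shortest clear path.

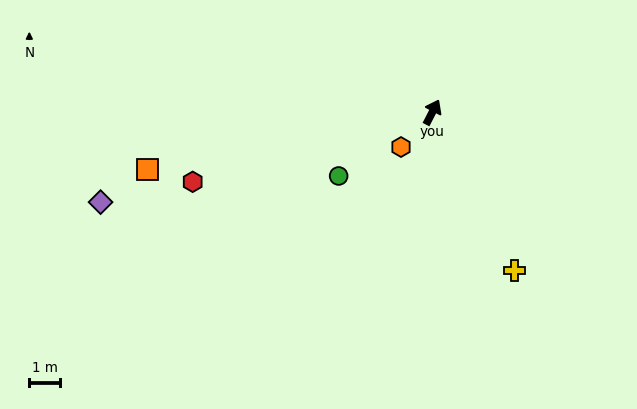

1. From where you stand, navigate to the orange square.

turn left 129°, forward 9.4 m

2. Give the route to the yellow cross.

turn right 125°, forward 5.8 m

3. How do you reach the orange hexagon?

turn left 165°, forward 1.5 m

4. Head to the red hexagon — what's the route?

turn left 133°, forward 8.1 m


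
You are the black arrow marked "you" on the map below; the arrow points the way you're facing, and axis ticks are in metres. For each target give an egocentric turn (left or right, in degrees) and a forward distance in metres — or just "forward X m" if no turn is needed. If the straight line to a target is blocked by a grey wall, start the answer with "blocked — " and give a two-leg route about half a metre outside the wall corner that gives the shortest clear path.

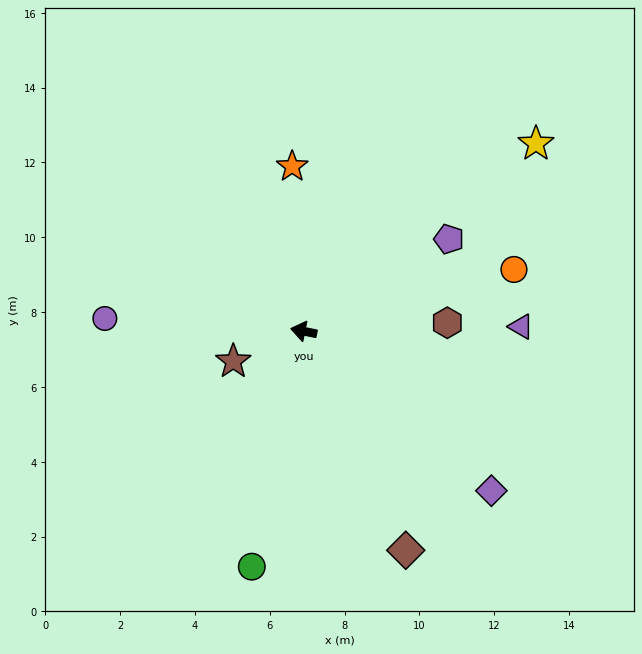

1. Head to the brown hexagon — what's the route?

turn right 165°, forward 3.8 m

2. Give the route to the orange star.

turn right 75°, forward 4.4 m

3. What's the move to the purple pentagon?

turn right 136°, forward 4.6 m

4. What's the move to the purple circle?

turn left 8°, forward 5.3 m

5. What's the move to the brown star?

turn left 35°, forward 2.0 m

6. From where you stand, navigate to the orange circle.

turn right 152°, forward 5.9 m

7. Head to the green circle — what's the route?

turn left 89°, forward 6.4 m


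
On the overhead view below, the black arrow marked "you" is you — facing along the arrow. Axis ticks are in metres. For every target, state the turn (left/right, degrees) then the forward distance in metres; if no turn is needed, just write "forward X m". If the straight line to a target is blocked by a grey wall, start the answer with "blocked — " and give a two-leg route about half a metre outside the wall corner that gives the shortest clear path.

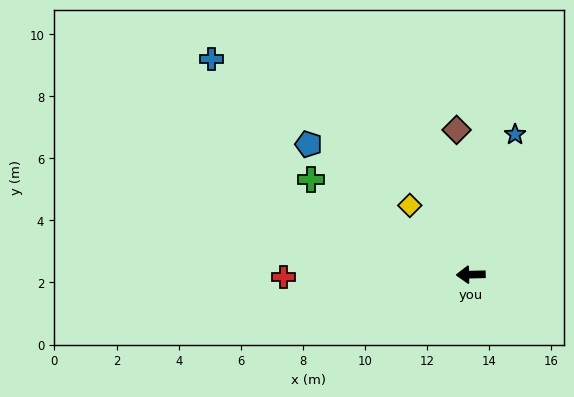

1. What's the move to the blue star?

turn right 109°, forward 4.7 m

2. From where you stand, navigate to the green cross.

turn right 32°, forward 6.0 m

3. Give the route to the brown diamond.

turn right 86°, forward 4.7 m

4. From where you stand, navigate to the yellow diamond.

turn right 50°, forward 3.0 m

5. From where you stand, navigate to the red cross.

forward 6.0 m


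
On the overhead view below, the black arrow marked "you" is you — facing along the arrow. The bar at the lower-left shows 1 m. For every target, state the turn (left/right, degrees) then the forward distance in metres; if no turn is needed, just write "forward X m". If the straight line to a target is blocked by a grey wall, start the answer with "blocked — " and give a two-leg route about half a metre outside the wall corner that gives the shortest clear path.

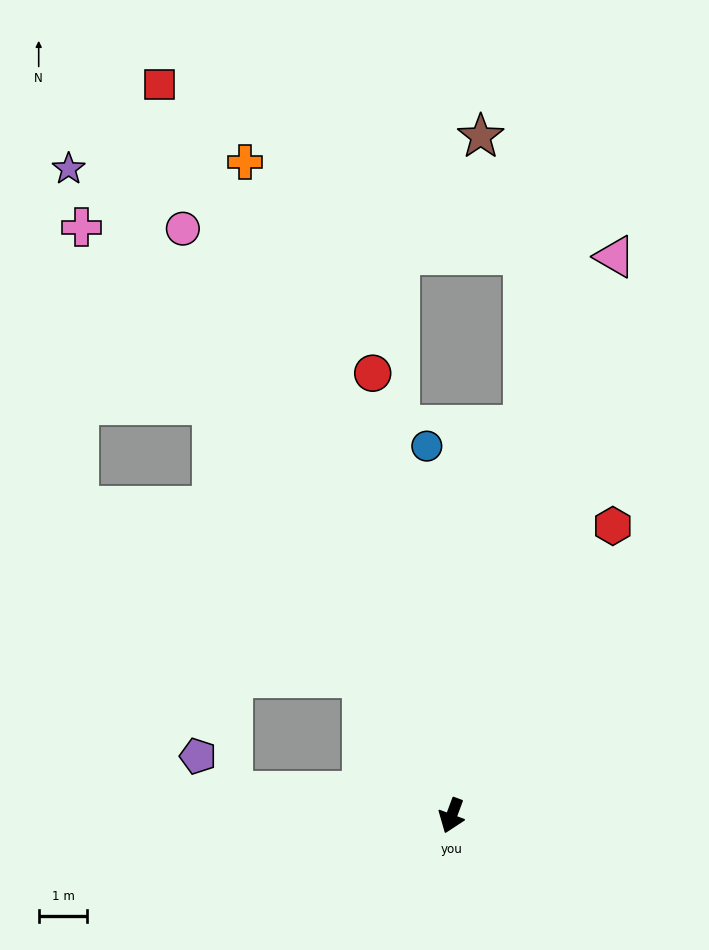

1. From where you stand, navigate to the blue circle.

turn right 156°, forward 7.6 m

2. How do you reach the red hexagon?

turn left 171°, forward 6.8 m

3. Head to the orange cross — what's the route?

turn right 142°, forward 14.1 m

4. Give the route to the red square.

turn right 138°, forward 16.2 m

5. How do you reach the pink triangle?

turn right 176°, forward 12.0 m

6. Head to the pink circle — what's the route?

turn right 135°, forward 13.3 m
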